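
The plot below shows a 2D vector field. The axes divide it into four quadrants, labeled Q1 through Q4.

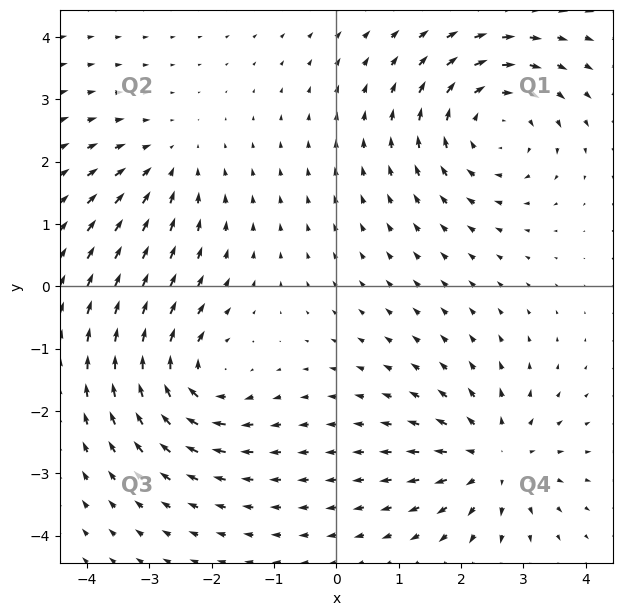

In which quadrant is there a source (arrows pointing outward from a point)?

Q4

The source sits at approximately (2.5, -2.8), which lies in quadrant Q4. The divergence there is about +5, positive as expected for a source.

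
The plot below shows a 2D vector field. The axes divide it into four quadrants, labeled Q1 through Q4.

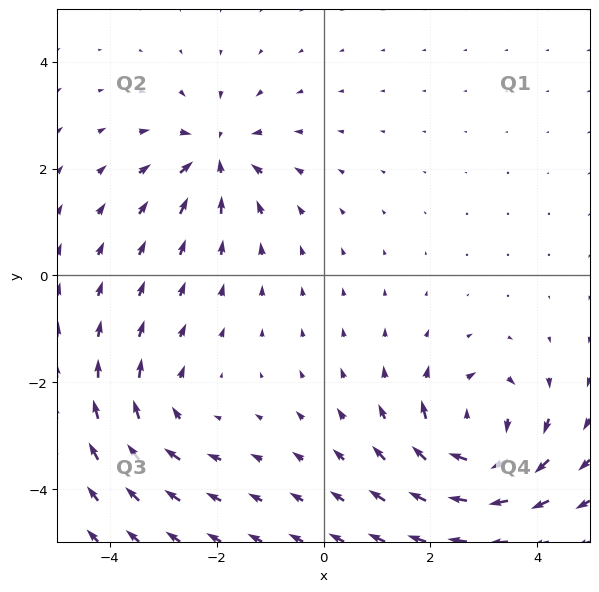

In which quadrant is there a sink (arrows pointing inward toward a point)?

The sink sits at approximately (-2.0, 2.2), which lies in quadrant Q2. The divergence there is about -4, negative as expected for a sink.

Q2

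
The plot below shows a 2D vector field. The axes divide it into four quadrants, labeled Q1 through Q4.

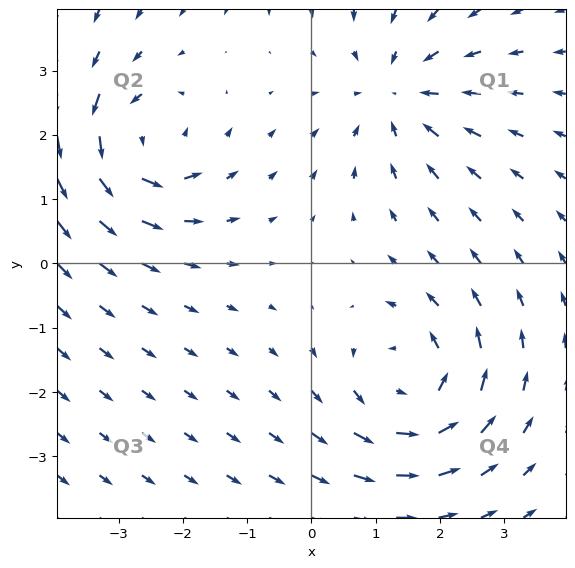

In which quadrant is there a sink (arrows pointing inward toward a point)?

Q1

The sink sits at approximately (1.3, 2.6), which lies in quadrant Q1. The divergence there is about -3, negative as expected for a sink.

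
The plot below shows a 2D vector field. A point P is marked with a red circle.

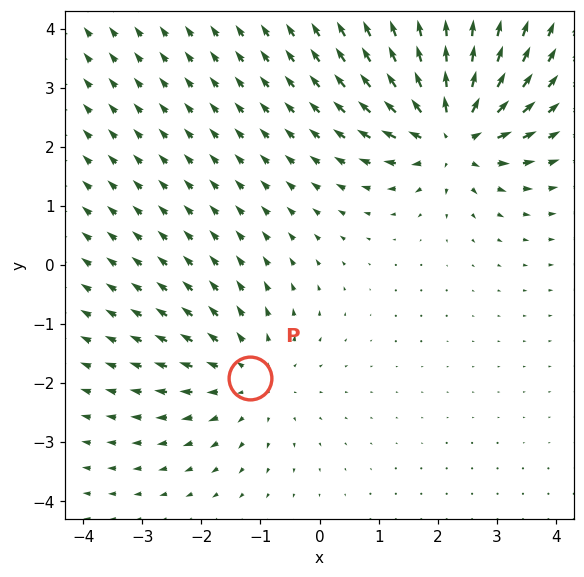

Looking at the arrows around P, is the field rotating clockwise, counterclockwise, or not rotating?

Near P at (-1.2, -1.9) the arrows show no circulation. The curl there is ≈0.

not rotating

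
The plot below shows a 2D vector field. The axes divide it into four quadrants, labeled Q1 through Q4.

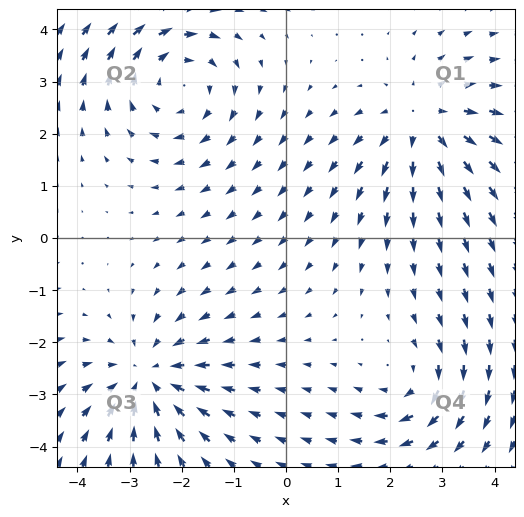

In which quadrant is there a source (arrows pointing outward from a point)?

The source sits at approximately (2.6, 2.2), which lies in quadrant Q1. The divergence there is about +4, positive as expected for a source.

Q1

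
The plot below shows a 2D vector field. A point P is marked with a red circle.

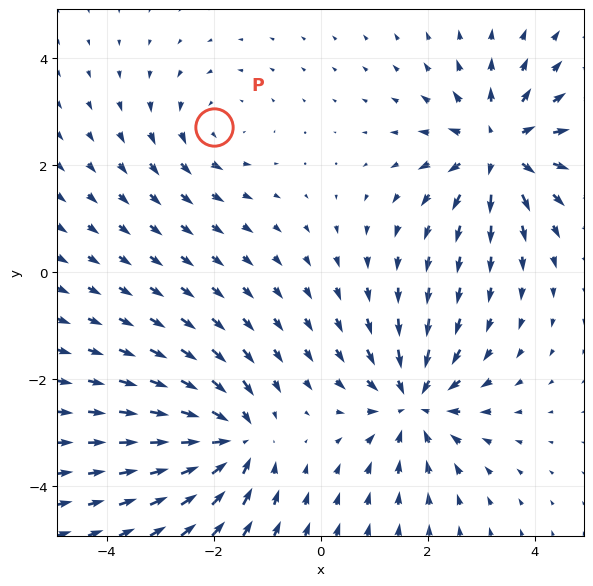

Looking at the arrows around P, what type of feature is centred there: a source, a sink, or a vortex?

vortex

At P (-2.0, 2.7) the arrows circulate counterclockwise. Divergence ≈0, curl about +3 — near-zero divergence with nonzero curl is a vortex.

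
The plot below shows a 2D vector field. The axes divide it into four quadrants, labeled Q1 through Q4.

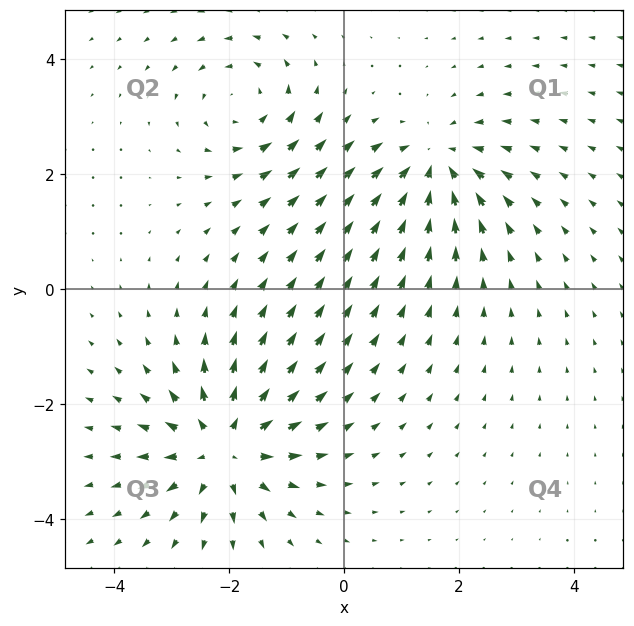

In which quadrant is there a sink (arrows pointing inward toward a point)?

Q1

The sink sits at approximately (1.6, 2.2), which lies in quadrant Q1. The divergence there is about -4, negative as expected for a sink.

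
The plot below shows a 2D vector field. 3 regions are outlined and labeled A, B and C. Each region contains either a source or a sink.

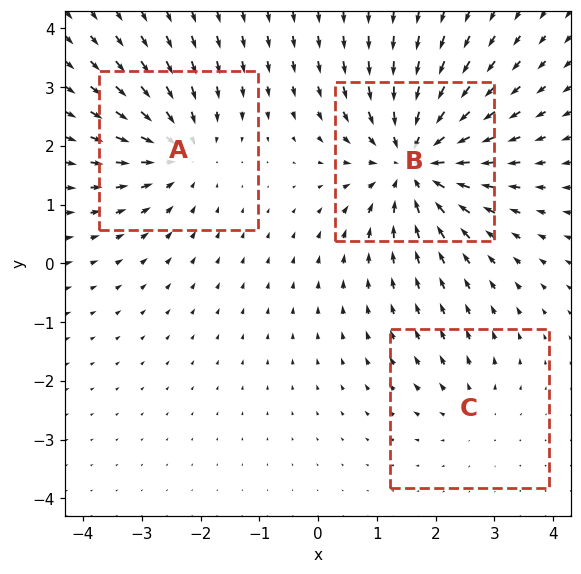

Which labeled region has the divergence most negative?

B

Divergence at each region's feature centre — A: about -3, B: about -5, C: about +2. Region B is most negative.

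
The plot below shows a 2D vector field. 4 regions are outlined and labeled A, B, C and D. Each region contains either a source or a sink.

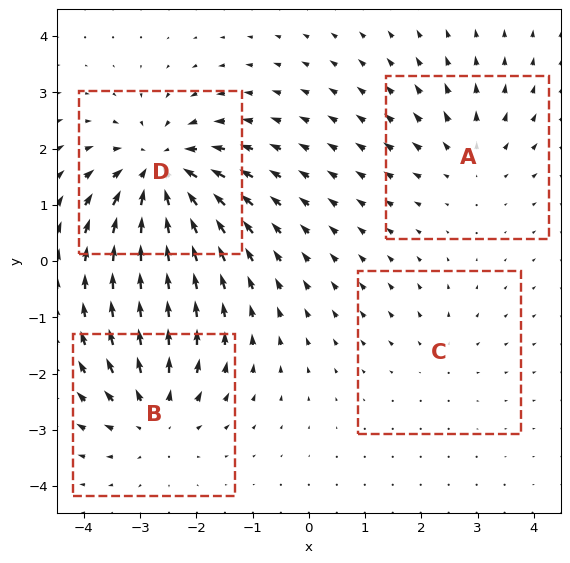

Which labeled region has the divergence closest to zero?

Divergence at each region's feature centre — A: about +3, B: about +5, C: about +2, D: about -7. Region C is closest to zero.

C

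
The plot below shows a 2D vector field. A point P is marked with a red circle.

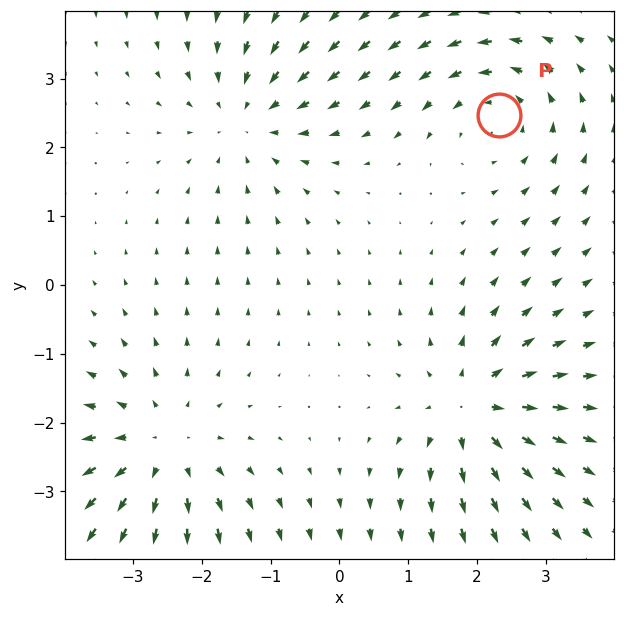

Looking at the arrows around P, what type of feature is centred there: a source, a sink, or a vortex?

At P (2.3, 2.5) the arrows circulate counterclockwise. Divergence ≈0, curl about +3 — near-zero divergence with nonzero curl is a vortex.

vortex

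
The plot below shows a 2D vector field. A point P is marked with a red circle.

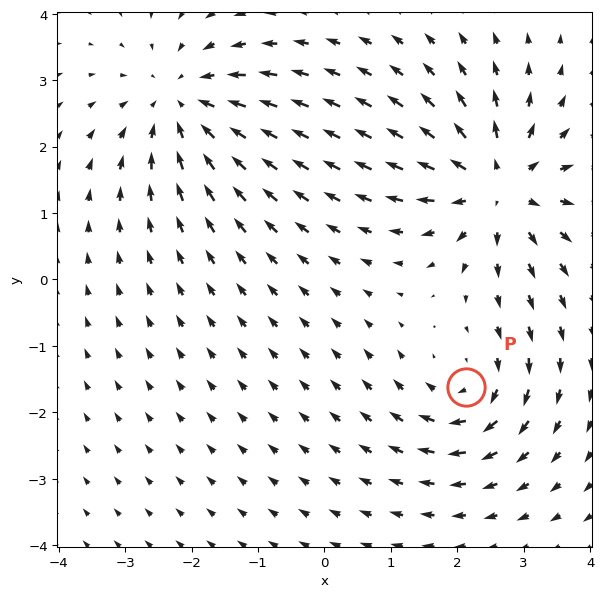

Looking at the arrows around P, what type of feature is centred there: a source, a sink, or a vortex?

vortex

At P (2.1, -1.6) the arrows circulate clockwise. Divergence ≈0, curl about -4 — near-zero divergence with nonzero curl is a vortex.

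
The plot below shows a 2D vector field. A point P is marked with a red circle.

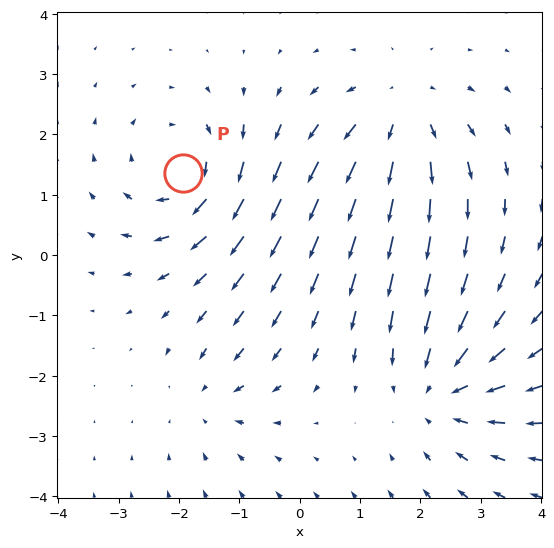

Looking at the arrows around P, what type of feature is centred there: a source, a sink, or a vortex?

vortex

At P (-1.9, 1.4) the arrows circulate clockwise. Divergence ≈0, curl about -5 — near-zero divergence with nonzero curl is a vortex.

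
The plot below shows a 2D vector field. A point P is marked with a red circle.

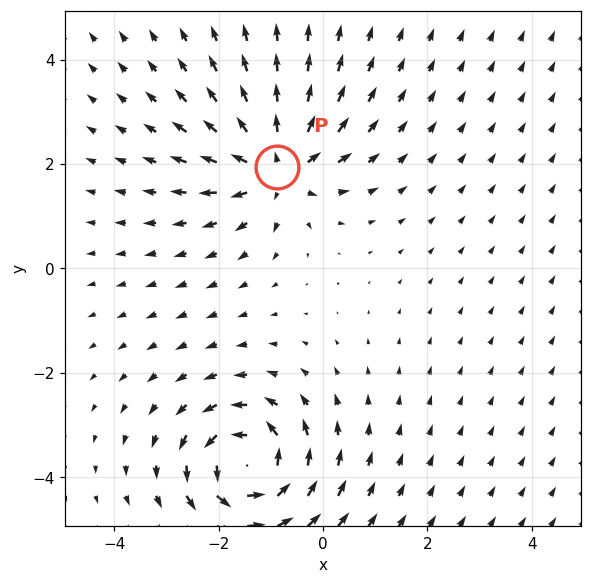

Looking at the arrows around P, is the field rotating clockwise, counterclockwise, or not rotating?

Near P at (-0.9, 1.9) the arrows show no circulation. The curl there is ≈0.

not rotating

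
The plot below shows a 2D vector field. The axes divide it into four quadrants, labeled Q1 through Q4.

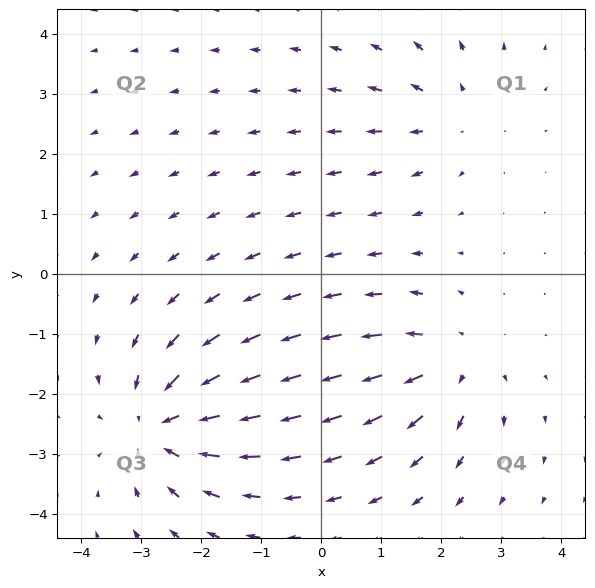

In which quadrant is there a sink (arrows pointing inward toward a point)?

Q3

The sink sits at approximately (-2.7, -2.5), which lies in quadrant Q3. The divergence there is about -4, negative as expected for a sink.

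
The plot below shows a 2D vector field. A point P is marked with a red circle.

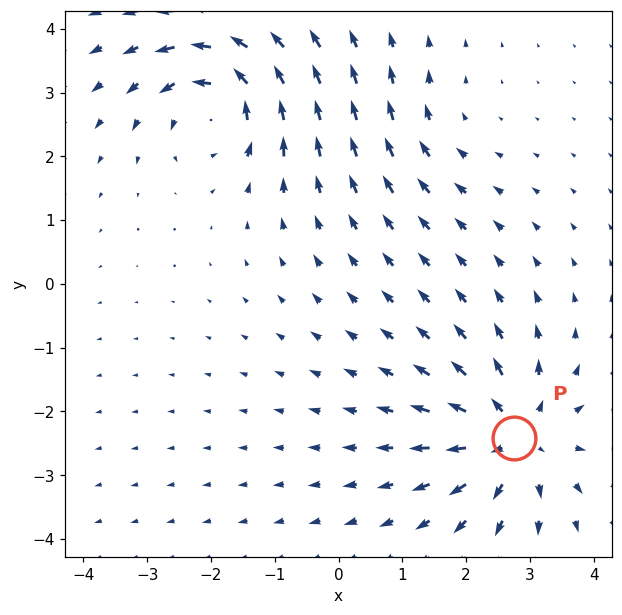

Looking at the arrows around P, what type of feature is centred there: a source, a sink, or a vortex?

At P (2.8, -2.4) the arrows spread outward. Divergence about +6, curl ≈0 — positive divergence with near-zero curl is a source.

source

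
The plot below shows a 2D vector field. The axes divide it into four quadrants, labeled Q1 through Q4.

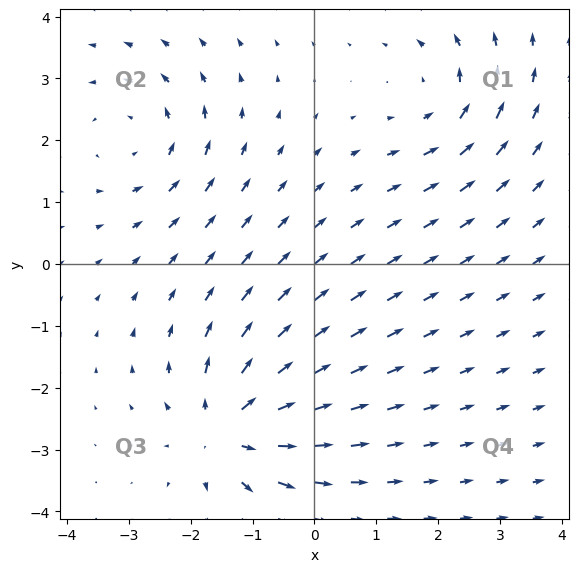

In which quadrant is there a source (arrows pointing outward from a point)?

Q3

The source sits at approximately (-1.4, -2.7), which lies in quadrant Q3. The divergence there is about +6, positive as expected for a source.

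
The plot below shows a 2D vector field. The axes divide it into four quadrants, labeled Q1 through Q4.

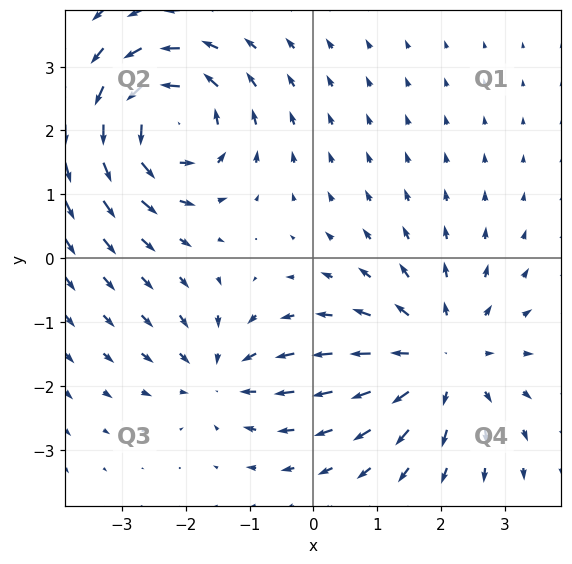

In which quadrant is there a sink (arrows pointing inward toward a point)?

The sink sits at approximately (-1.5, -1.8), which lies in quadrant Q3. The divergence there is about -3, negative as expected for a sink.

Q3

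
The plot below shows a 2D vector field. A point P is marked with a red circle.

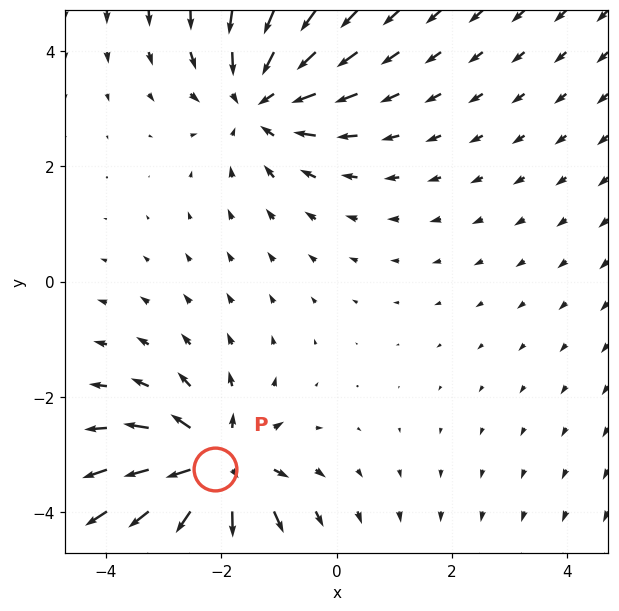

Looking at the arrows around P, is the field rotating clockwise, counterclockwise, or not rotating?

Near P at (-2.1, -3.2) the arrows show no circulation. The curl there is ≈0.

not rotating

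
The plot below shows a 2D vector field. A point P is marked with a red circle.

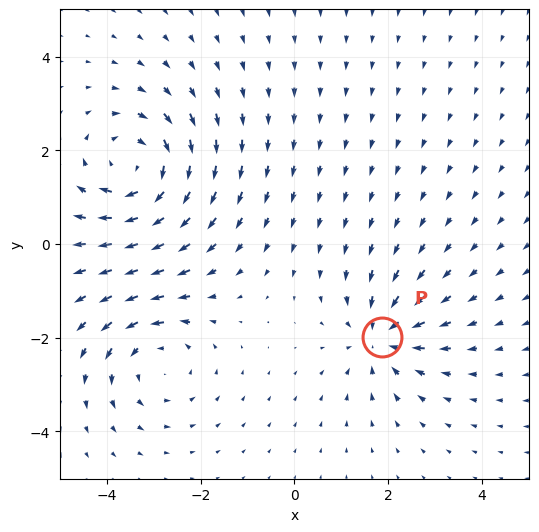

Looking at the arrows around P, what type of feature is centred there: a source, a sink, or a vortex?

sink

At P (1.9, -2.0) the arrows converge inward. Divergence about -4, curl ≈0 — negative divergence with near-zero curl is a sink.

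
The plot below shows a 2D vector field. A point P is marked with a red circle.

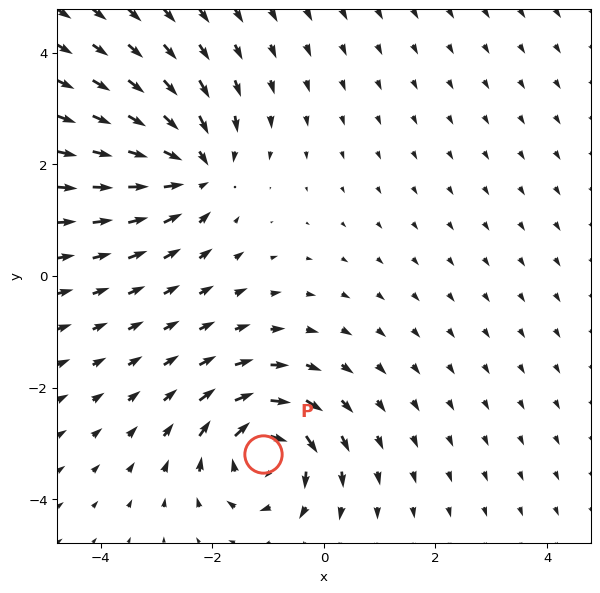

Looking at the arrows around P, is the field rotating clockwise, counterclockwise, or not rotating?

Near P at (-1.1, -3.2) the arrows circulate clockwise. The curl (z-component) there is about -6; negative curl means clockwise rotation.

clockwise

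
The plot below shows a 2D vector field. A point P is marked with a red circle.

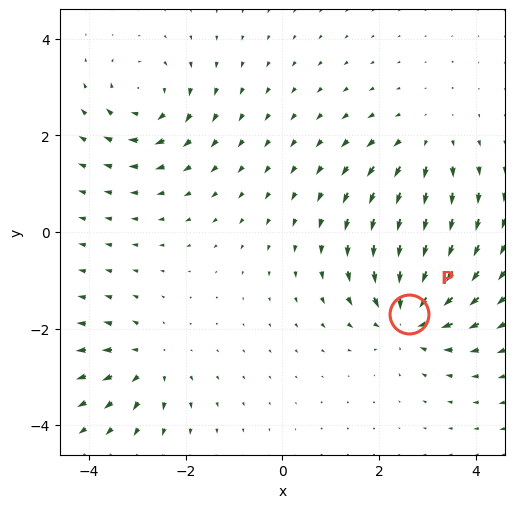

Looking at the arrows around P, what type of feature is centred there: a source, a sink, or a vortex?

sink

At P (2.6, -1.7) the arrows converge inward. Divergence about -5, curl ≈0 — negative divergence with near-zero curl is a sink.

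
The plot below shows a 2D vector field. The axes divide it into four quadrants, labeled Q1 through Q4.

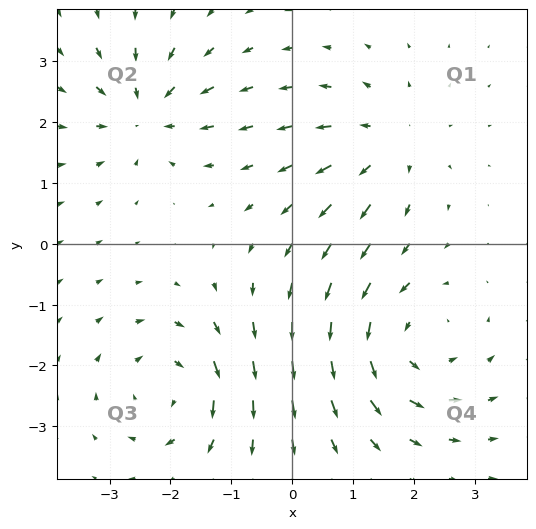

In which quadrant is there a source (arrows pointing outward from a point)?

The source sits at approximately (1.6, 1.6), which lies in quadrant Q1. The divergence there is about +4, positive as expected for a source.

Q1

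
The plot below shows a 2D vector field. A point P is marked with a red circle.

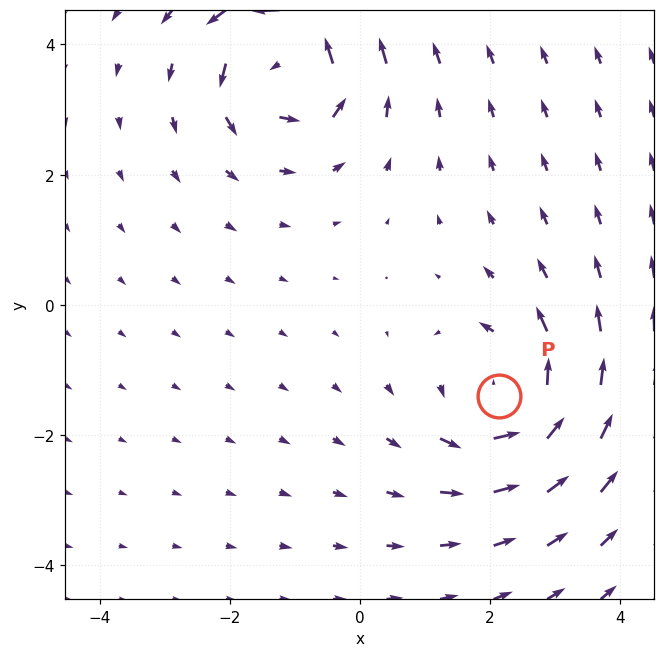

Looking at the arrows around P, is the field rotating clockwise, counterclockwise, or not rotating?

counterclockwise

Near P at (2.1, -1.4) the arrows circulate counterclockwise. The curl (z-component) there is about +5; positive curl means counterclockwise rotation.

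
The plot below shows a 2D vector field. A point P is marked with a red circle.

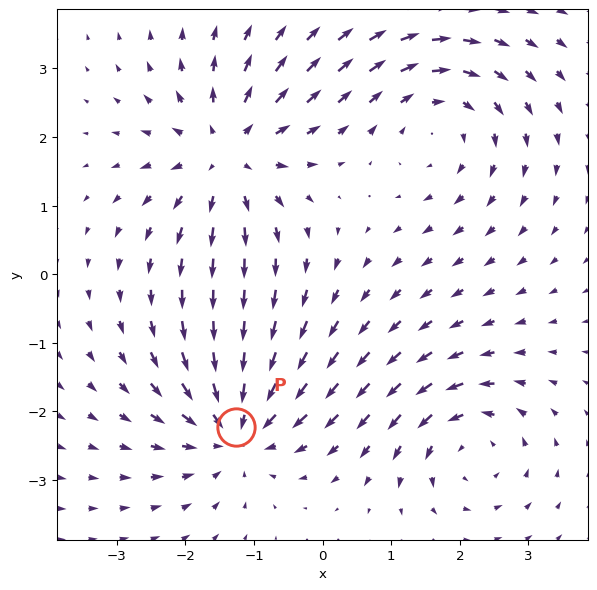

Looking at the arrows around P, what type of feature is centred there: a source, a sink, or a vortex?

At P (-1.3, -2.2) the arrows converge inward. Divergence about -5, curl ≈0 — negative divergence with near-zero curl is a sink.

sink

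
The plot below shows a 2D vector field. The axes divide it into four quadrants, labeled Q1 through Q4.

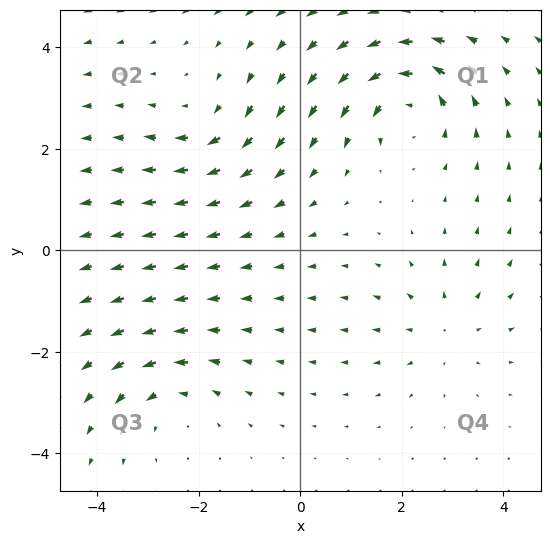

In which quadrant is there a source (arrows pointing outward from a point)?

Q4

The source sits at approximately (2.9, -1.6), which lies in quadrant Q4. The divergence there is about +2, positive as expected for a source.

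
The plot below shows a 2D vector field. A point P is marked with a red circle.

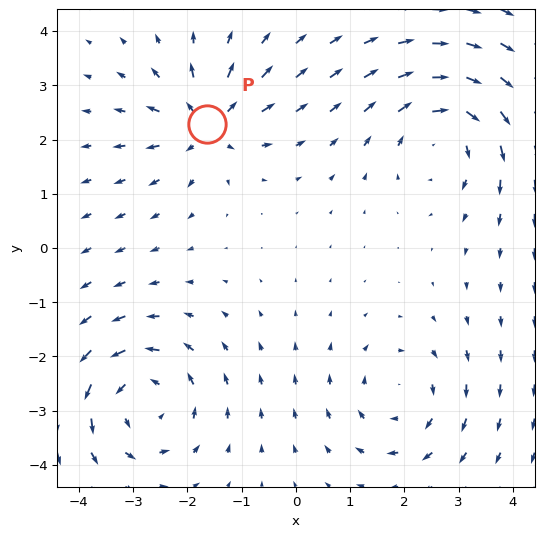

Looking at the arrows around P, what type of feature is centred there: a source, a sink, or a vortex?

At P (-1.6, 2.3) the arrows spread outward. Divergence about +5, curl ≈0 — positive divergence with near-zero curl is a source.

source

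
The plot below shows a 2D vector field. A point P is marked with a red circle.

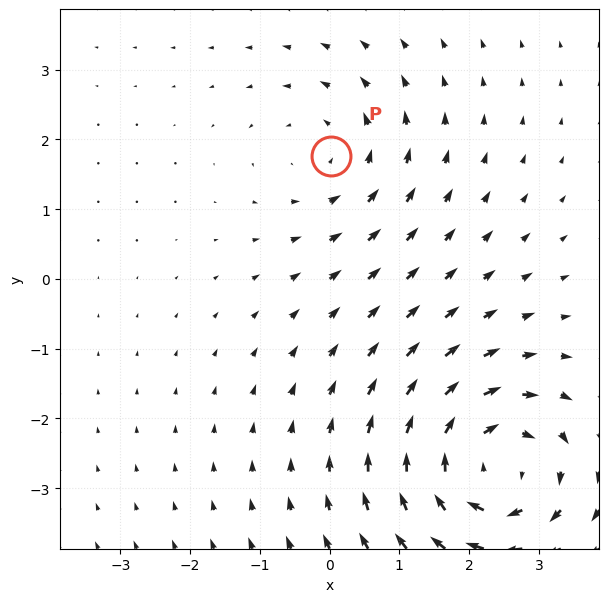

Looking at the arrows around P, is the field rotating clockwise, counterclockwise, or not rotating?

Near P at (0.0, 1.8) the arrows circulate counterclockwise. The curl (z-component) there is about +2; positive curl means counterclockwise rotation.

counterclockwise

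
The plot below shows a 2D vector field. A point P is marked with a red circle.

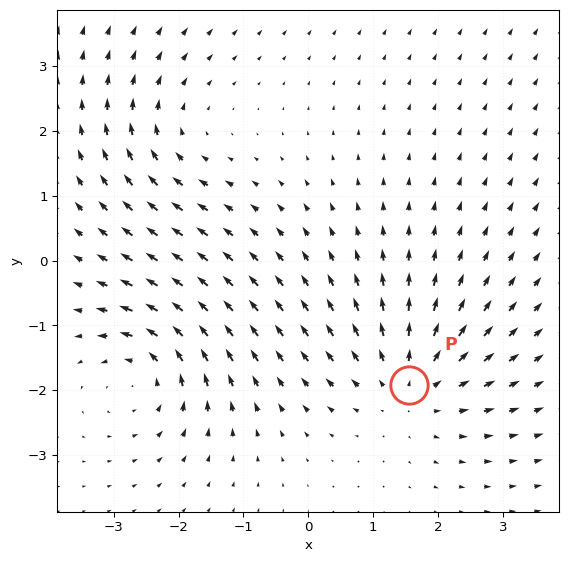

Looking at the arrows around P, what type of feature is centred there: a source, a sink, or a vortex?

source

At P (1.6, -1.9) the arrows spread outward. Divergence about +3, curl ≈0 — positive divergence with near-zero curl is a source.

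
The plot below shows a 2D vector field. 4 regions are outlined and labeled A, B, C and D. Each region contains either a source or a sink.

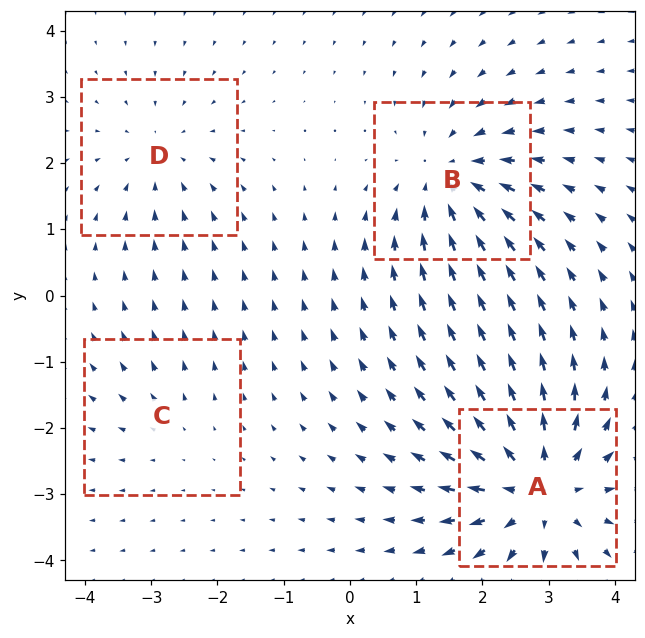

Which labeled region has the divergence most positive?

Divergence at each region's feature centre — A: about +6, B: about -5, C: about +2, D: about -3. Region A is most positive.

A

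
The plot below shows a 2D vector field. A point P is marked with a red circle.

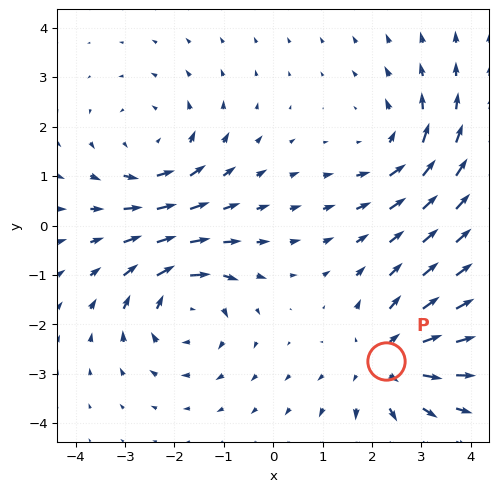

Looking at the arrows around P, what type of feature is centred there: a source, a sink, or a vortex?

At P (2.3, -2.7) the arrows spread outward. Divergence about +4, curl ≈0 — positive divergence with near-zero curl is a source.

source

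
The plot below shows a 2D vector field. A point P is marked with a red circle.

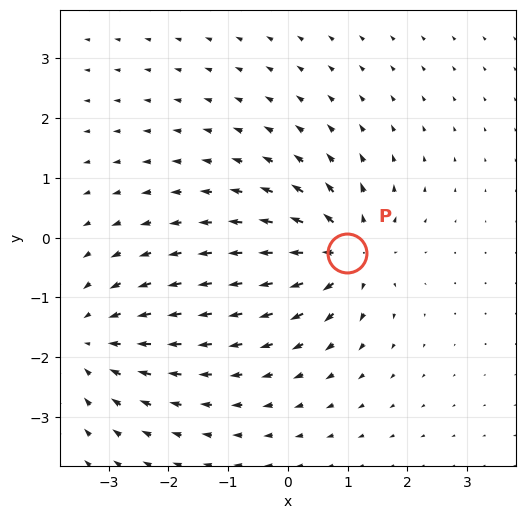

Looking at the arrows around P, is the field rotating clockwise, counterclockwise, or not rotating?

not rotating

Near P at (1.0, -0.3) the arrows show no circulation. The curl there is ≈0.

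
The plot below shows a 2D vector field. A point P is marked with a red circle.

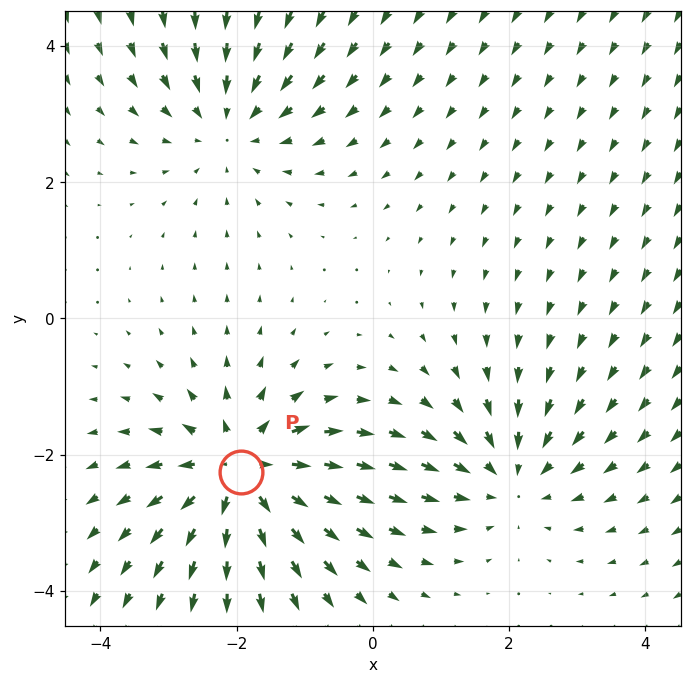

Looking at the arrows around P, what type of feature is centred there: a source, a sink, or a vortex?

source

At P (-1.9, -2.3) the arrows spread outward. Divergence about +4, curl ≈0 — positive divergence with near-zero curl is a source.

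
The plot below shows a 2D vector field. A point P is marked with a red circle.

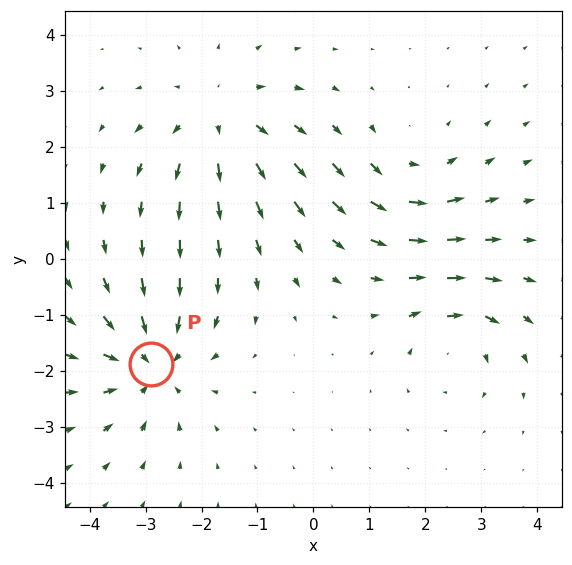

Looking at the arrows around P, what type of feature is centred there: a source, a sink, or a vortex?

sink

At P (-2.9, -1.9) the arrows converge inward. Divergence about -5, curl ≈0 — negative divergence with near-zero curl is a sink.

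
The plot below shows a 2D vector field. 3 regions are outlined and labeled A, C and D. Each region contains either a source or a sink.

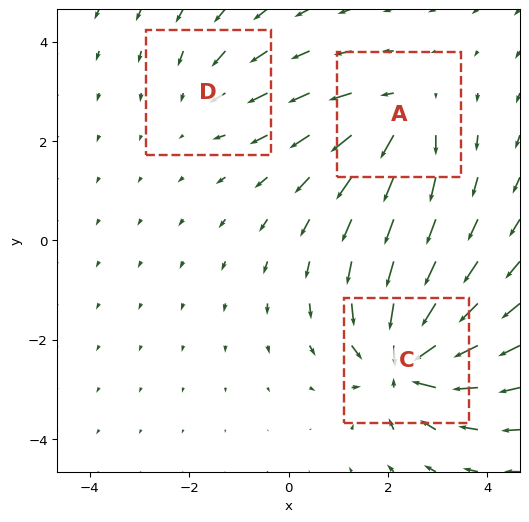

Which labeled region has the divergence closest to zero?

Divergence at each region's feature centre — A: about +4, C: about -6, D: about -2. Region D is closest to zero.

D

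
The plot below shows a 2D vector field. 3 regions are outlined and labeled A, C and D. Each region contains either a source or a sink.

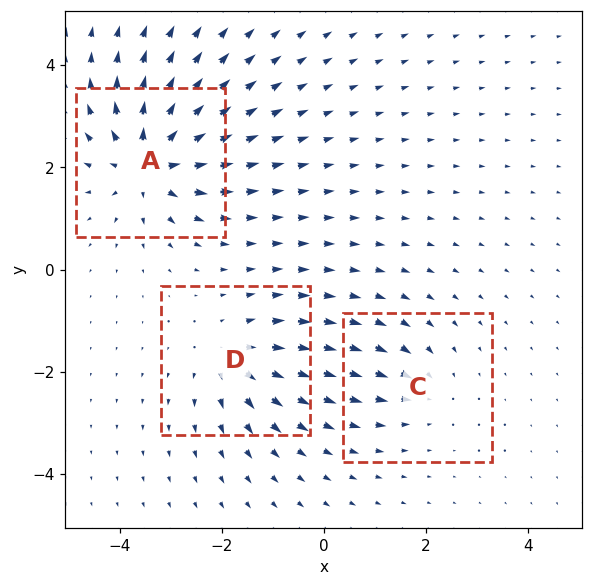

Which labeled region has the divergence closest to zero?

Divergence at each region's feature centre — A: about +6, C: about -2, D: about +4. Region C is closest to zero.

C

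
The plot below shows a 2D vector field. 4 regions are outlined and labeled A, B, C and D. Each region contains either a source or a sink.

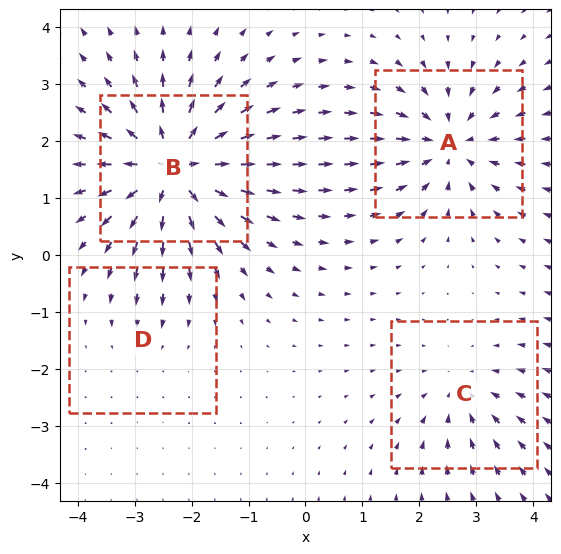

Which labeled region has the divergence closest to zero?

Divergence at each region's feature centre — A: about -5, B: about +8, C: about -3, D: about -2. Region D is closest to zero.

D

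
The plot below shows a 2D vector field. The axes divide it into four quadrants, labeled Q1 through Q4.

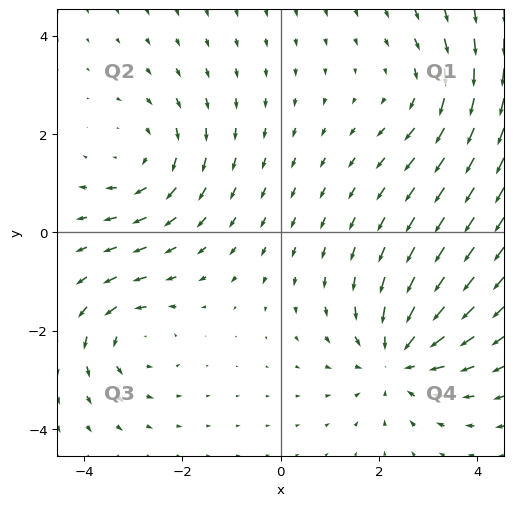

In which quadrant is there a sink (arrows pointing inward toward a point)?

Q4

The sink sits at approximately (2.4, -2.6), which lies in quadrant Q4. The divergence there is about -4, negative as expected for a sink.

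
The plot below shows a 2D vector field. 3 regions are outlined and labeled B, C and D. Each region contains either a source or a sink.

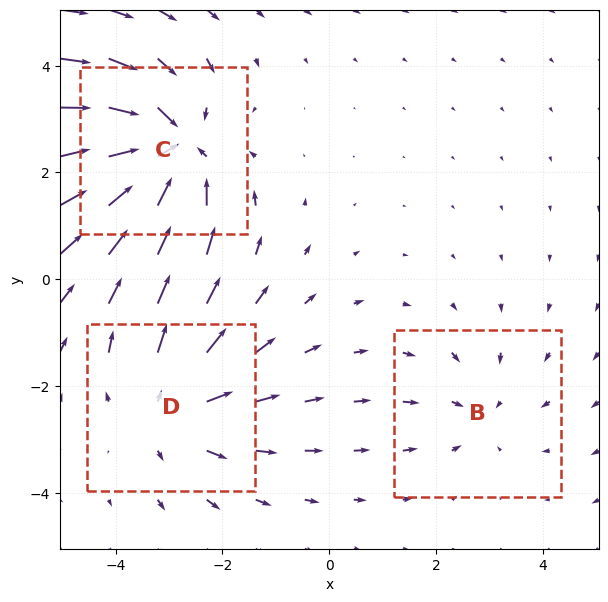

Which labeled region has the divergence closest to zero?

Divergence at each region's feature centre — B: about -2, C: about -4, D: about +3. Region B is closest to zero.

B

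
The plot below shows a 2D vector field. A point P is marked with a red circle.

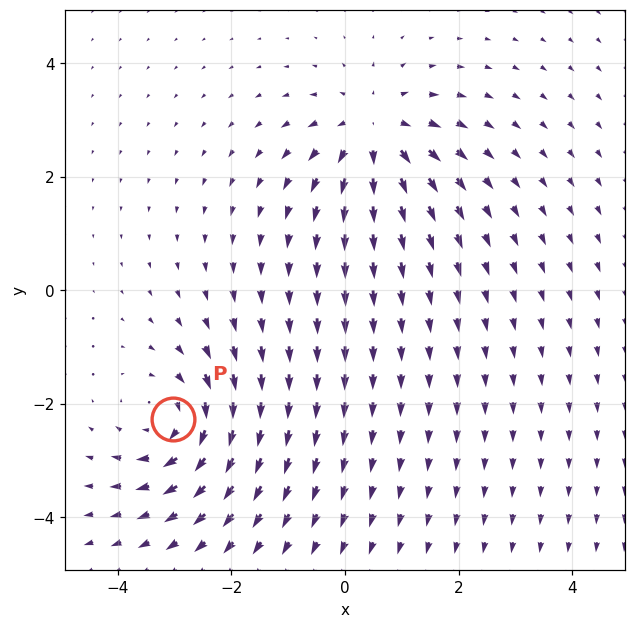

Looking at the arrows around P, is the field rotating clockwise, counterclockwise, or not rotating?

clockwise

Near P at (-3.0, -2.3) the arrows circulate clockwise. The curl (z-component) there is about -4; negative curl means clockwise rotation.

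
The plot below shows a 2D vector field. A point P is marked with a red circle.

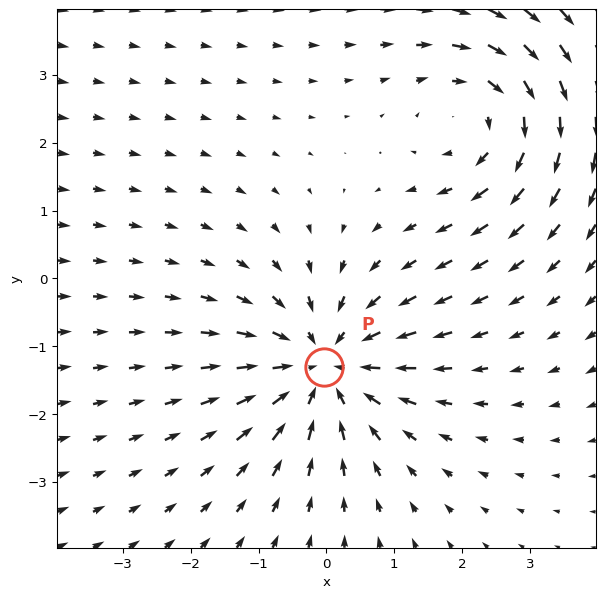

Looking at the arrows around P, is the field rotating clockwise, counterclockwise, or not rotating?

not rotating

Near P at (-0.0, -1.3) the arrows show no circulation. The curl there is ≈0.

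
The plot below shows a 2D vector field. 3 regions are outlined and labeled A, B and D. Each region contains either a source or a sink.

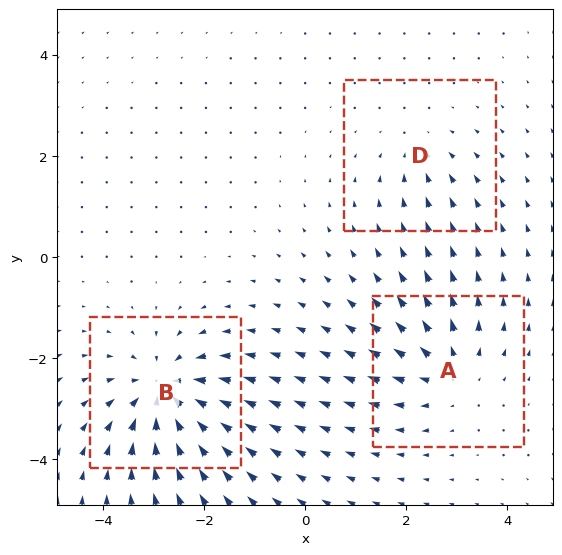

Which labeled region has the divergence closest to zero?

Divergence at each region's feature centre — A: about +4, B: about -5, D: about -2. Region D is closest to zero.

D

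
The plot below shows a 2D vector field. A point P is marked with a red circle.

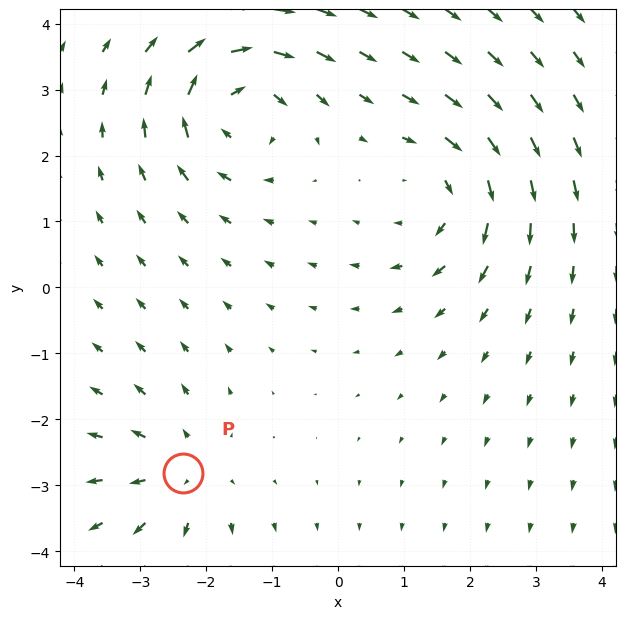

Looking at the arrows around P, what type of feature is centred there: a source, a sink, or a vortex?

At P (-2.4, -2.8) the arrows spread outward. Divergence about +3, curl ≈0 — positive divergence with near-zero curl is a source.

source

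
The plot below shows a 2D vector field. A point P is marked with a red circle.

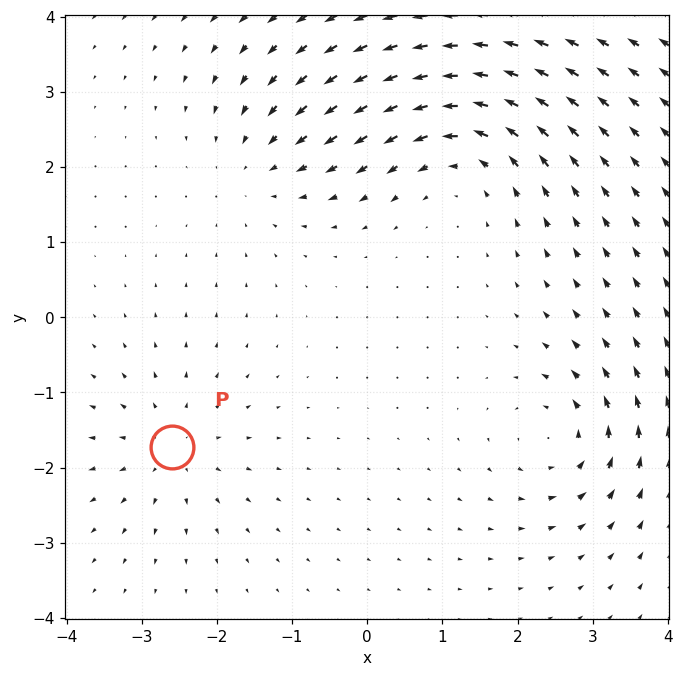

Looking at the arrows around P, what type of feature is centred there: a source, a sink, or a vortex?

source

At P (-2.6, -1.7) the arrows spread outward. Divergence about +3, curl ≈0 — positive divergence with near-zero curl is a source.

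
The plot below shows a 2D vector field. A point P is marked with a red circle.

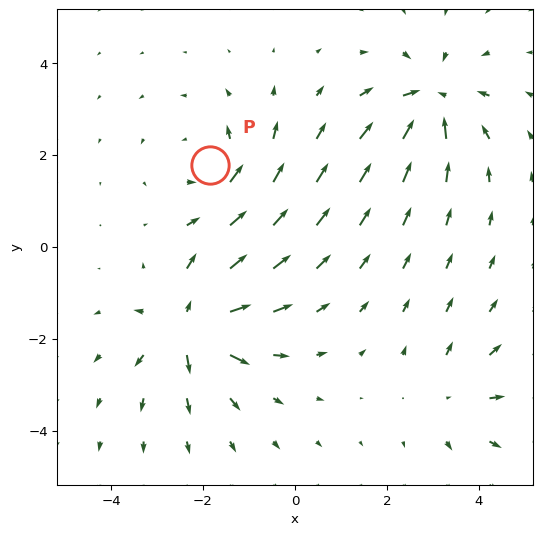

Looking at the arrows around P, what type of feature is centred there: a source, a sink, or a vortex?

vortex

At P (-1.9, 1.8) the arrows circulate counterclockwise. Divergence ≈0, curl about +4 — near-zero divergence with nonzero curl is a vortex.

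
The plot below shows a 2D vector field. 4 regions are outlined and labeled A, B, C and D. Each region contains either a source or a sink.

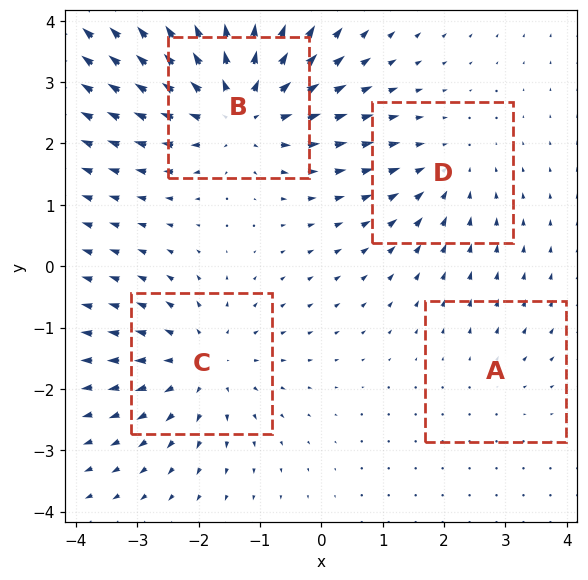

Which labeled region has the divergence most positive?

B

Divergence at each region's feature centre — A: about +2, B: about +6, C: about +4, D: about -3. Region B is most positive.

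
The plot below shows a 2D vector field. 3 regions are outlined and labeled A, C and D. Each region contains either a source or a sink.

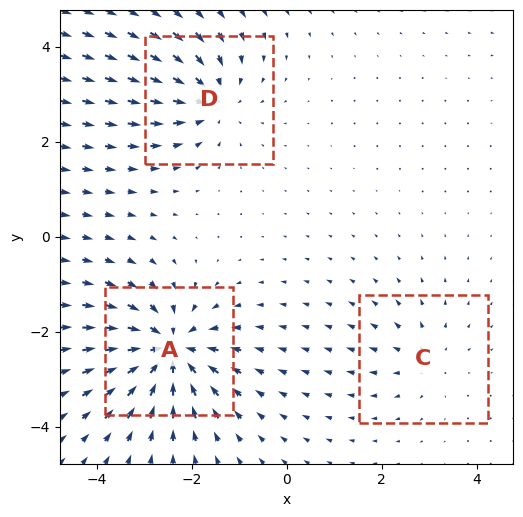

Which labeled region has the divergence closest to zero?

Divergence at each region's feature centre — A: about -6, C: about +2, D: about -4. Region C is closest to zero.

C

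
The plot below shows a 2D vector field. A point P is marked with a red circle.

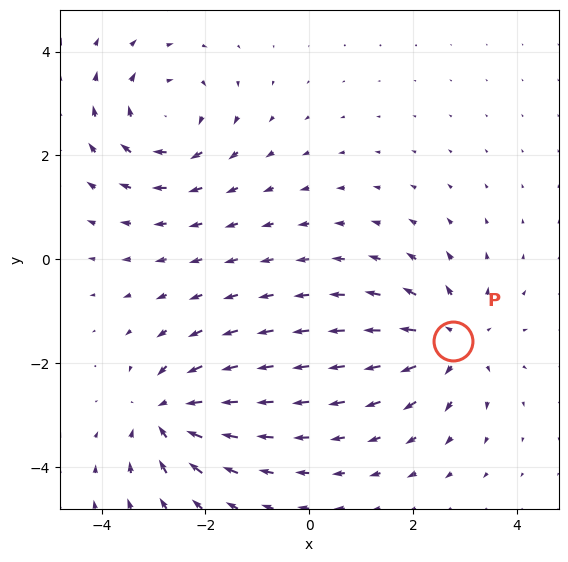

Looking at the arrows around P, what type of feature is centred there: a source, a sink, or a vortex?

At P (2.8, -1.6) the arrows spread outward. Divergence about +5, curl ≈0 — positive divergence with near-zero curl is a source.

source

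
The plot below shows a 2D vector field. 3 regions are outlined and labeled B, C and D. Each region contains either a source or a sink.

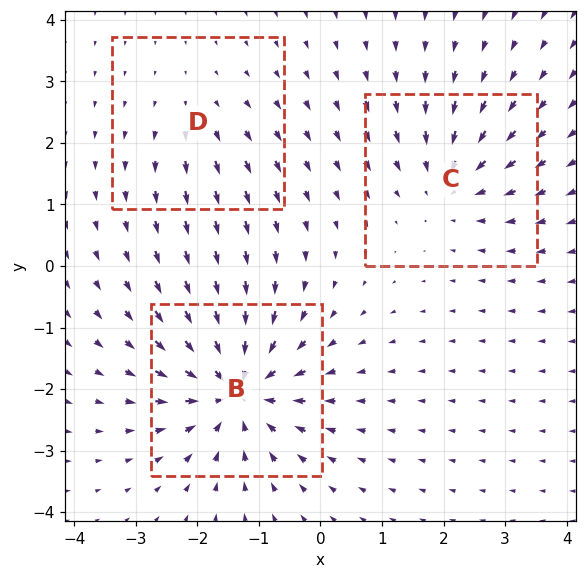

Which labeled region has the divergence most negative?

Divergence at each region's feature centre — B: about -6, C: about -3, D: about +2. Region B is most negative.

B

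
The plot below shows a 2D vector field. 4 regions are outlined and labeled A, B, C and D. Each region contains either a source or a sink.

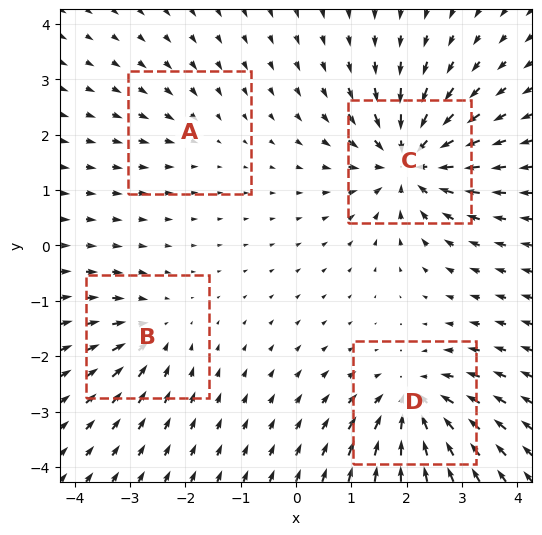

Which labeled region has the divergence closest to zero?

Divergence at each region's feature centre — A: about -2, B: about -4, C: about -8, D: about -6. Region A is closest to zero.

A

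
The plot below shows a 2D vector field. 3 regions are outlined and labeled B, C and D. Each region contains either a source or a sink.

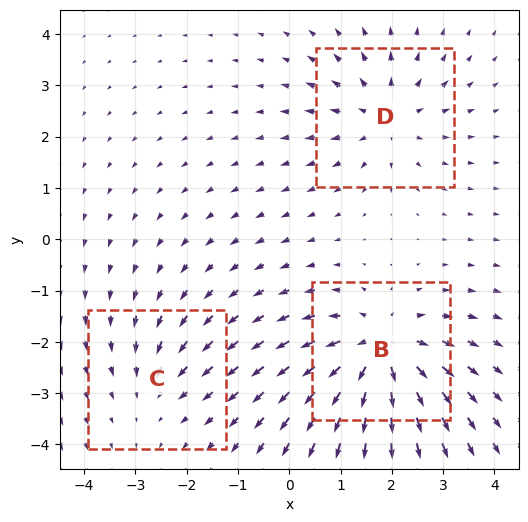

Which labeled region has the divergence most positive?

B

Divergence at each region's feature centre — B: about +5, C: about -2, D: about +3. Region B is most positive.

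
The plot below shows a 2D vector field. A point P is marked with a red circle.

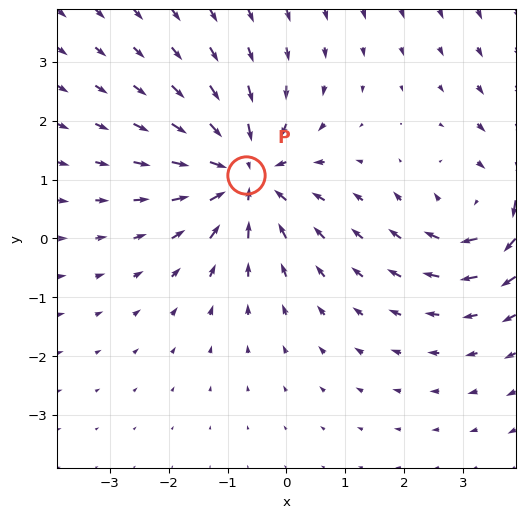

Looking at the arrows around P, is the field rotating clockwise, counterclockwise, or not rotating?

Near P at (-0.7, 1.1) the arrows show no circulation. The curl there is ≈0.

not rotating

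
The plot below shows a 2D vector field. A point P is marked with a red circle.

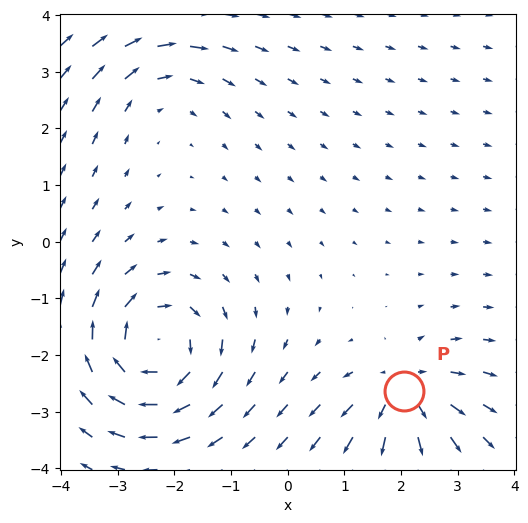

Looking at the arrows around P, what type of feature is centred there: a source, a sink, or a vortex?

source

At P (2.1, -2.6) the arrows spread outward. Divergence about +4, curl ≈0 — positive divergence with near-zero curl is a source.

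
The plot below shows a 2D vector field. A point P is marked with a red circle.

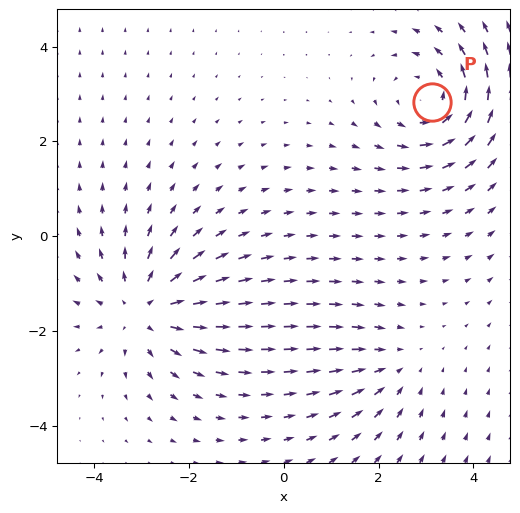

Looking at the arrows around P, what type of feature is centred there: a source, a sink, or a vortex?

At P (3.1, 2.8) the arrows circulate counterclockwise. Divergence ≈0, curl about +4 — near-zero divergence with nonzero curl is a vortex.

vortex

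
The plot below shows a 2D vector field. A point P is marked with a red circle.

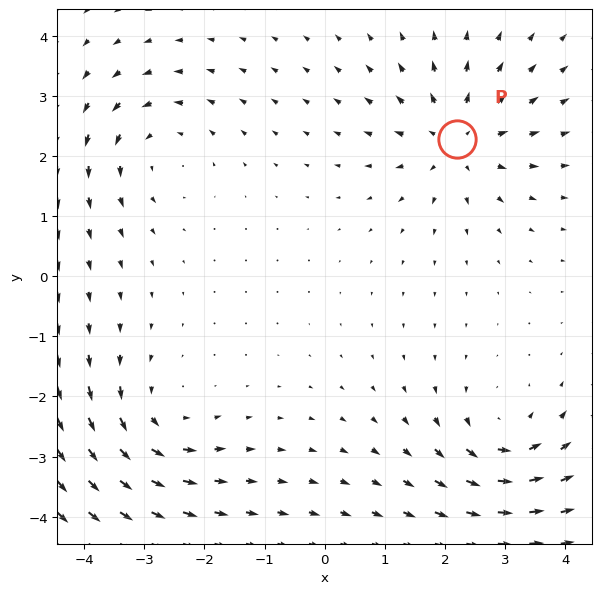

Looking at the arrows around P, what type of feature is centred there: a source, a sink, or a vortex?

source

At P (2.2, 2.3) the arrows spread outward. Divergence about +4, curl ≈0 — positive divergence with near-zero curl is a source.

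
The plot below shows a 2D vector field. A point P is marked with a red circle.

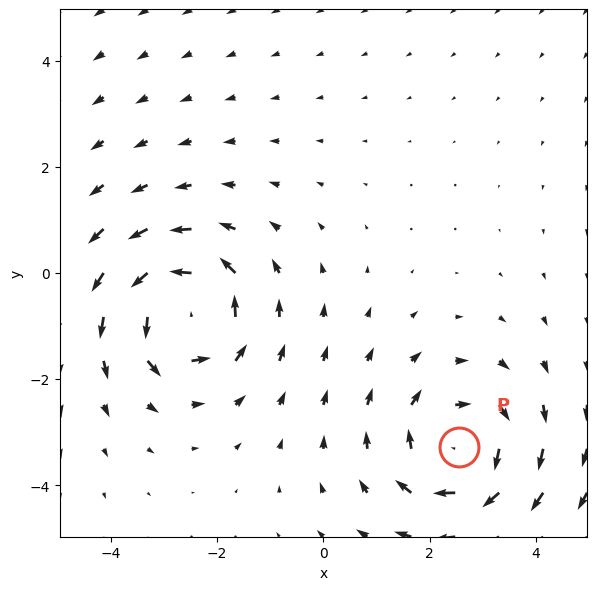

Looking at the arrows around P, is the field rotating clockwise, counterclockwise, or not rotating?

clockwise

Near P at (2.6, -3.3) the arrows circulate clockwise. The curl (z-component) there is about -3; negative curl means clockwise rotation.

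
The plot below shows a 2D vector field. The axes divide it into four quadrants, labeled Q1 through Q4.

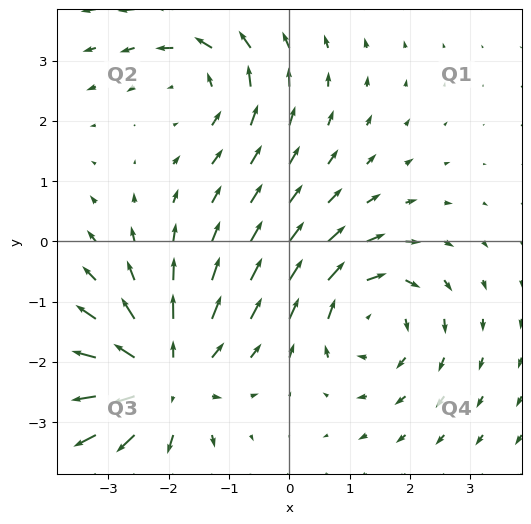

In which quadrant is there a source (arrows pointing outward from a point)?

Q3

The source sits at approximately (-2.1, -2.3), which lies in quadrant Q3. The divergence there is about +4, positive as expected for a source.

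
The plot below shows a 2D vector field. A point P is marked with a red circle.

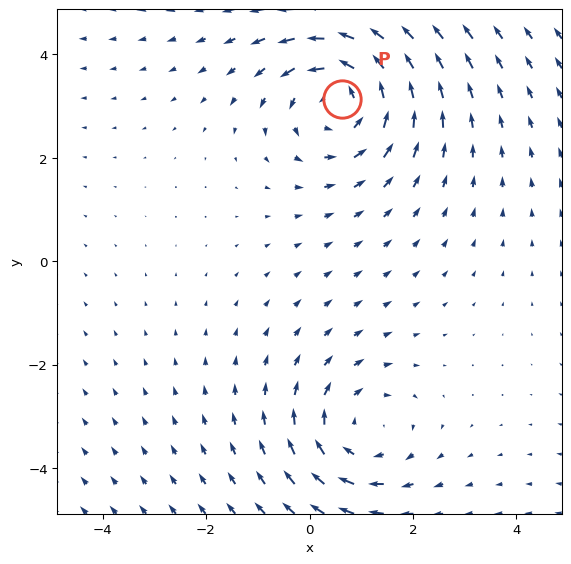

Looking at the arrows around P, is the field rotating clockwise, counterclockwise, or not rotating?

counterclockwise

Near P at (0.6, 3.1) the arrows circulate counterclockwise. The curl (z-component) there is about +3; positive curl means counterclockwise rotation.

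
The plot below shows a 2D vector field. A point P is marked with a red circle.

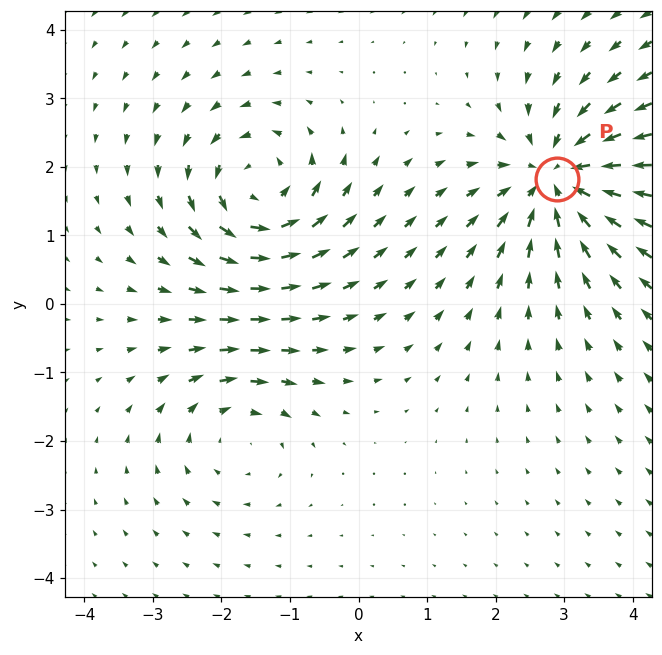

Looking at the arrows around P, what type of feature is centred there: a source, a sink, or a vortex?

sink

At P (2.9, 1.8) the arrows converge inward. Divergence about -5, curl ≈0 — negative divergence with near-zero curl is a sink.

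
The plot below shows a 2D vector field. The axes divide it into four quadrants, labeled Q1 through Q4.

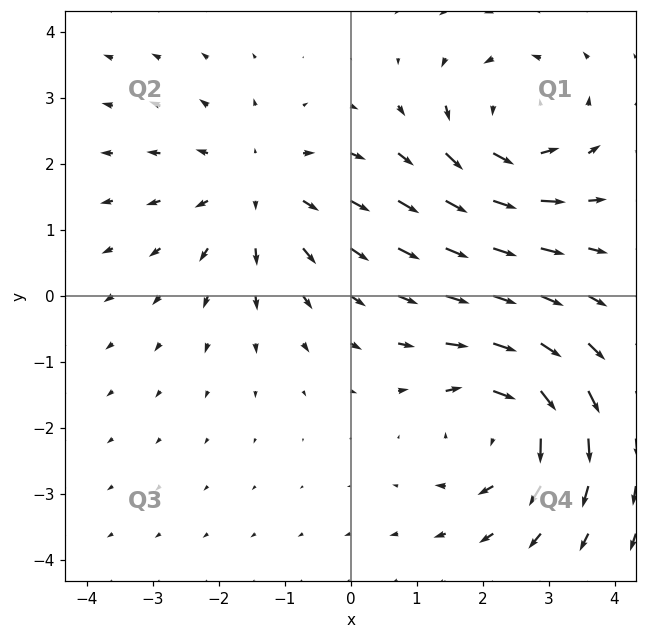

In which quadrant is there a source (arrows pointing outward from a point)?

Q2

The source sits at approximately (-1.4, 1.6), which lies in quadrant Q2. The divergence there is about +3, positive as expected for a source.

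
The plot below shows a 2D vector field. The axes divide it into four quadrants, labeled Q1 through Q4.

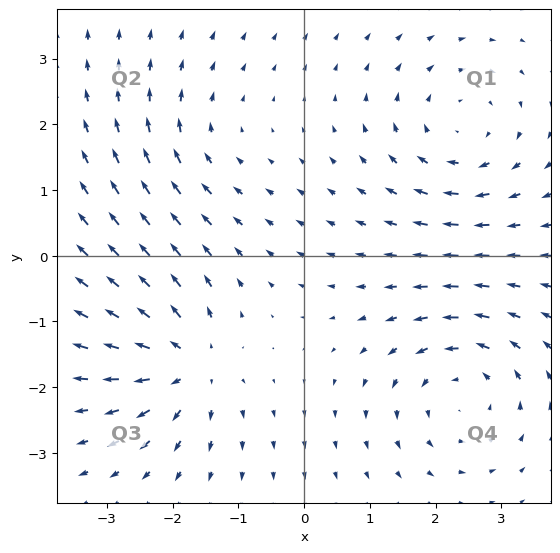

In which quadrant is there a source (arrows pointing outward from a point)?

Q3

The source sits at approximately (-1.8, -1.6), which lies in quadrant Q3. The divergence there is about +6, positive as expected for a source.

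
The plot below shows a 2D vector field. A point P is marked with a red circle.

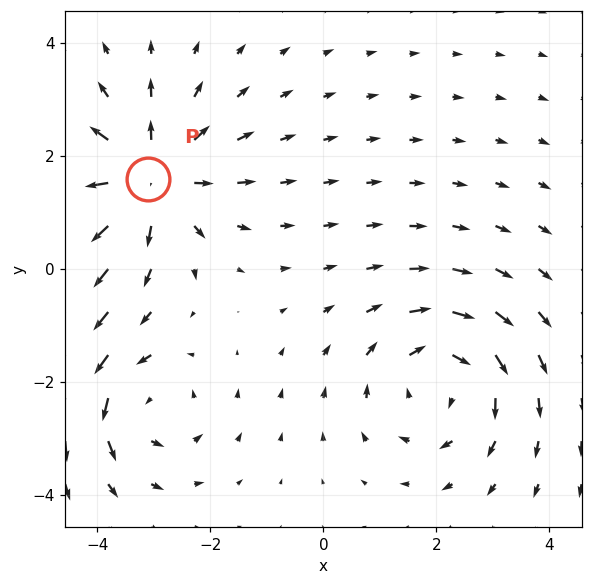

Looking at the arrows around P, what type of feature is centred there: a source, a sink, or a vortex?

At P (-3.1, 1.6) the arrows spread outward. Divergence about +5, curl ≈0 — positive divergence with near-zero curl is a source.

source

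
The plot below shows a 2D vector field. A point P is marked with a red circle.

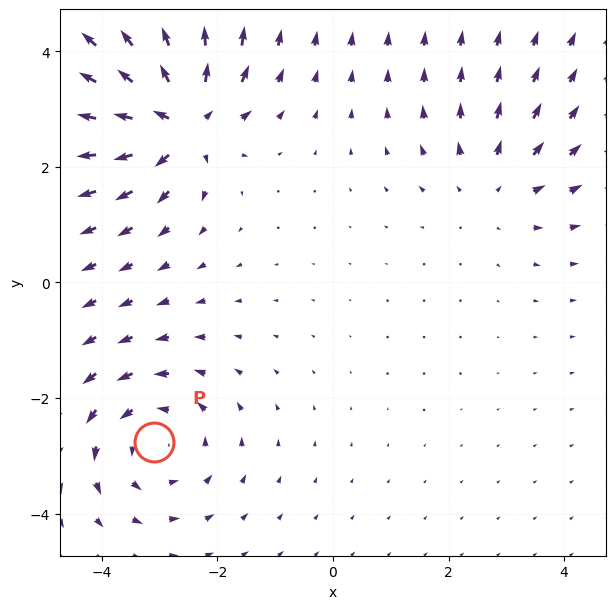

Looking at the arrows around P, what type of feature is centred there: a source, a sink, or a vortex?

vortex

At P (-3.1, -2.8) the arrows circulate counterclockwise. Divergence ≈0, curl about +3 — near-zero divergence with nonzero curl is a vortex.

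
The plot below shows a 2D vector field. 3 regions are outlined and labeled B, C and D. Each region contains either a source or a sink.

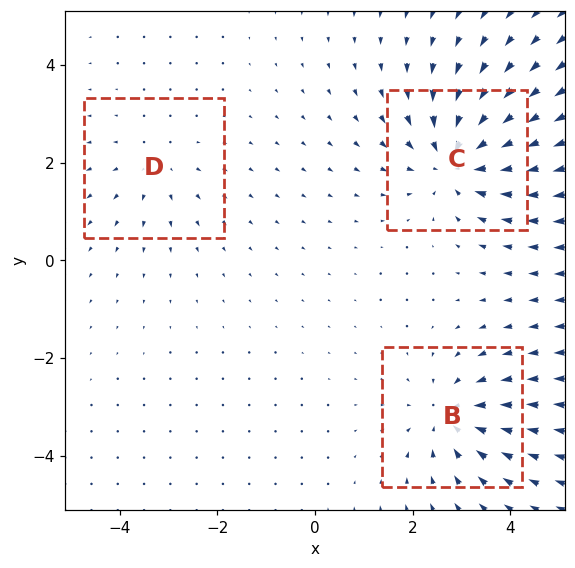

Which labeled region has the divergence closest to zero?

Divergence at each region's feature centre — B: about -3, C: about -5, D: about +2. Region D is closest to zero.

D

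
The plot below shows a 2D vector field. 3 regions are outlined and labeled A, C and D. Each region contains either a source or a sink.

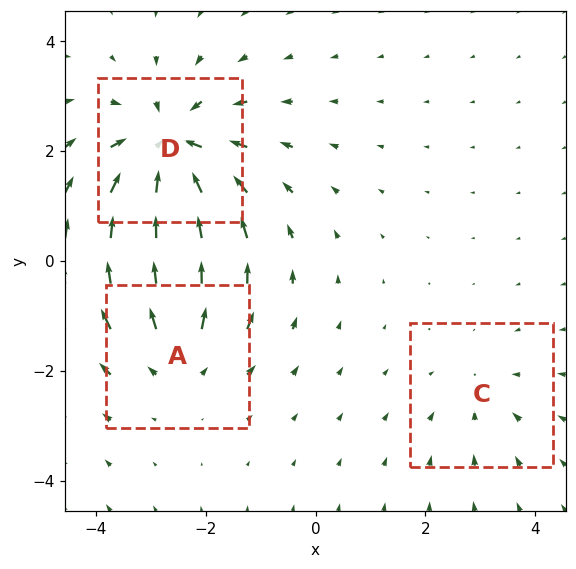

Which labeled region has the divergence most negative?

D

Divergence at each region's feature centre — A: about +3, C: about -2, D: about -5. Region D is most negative.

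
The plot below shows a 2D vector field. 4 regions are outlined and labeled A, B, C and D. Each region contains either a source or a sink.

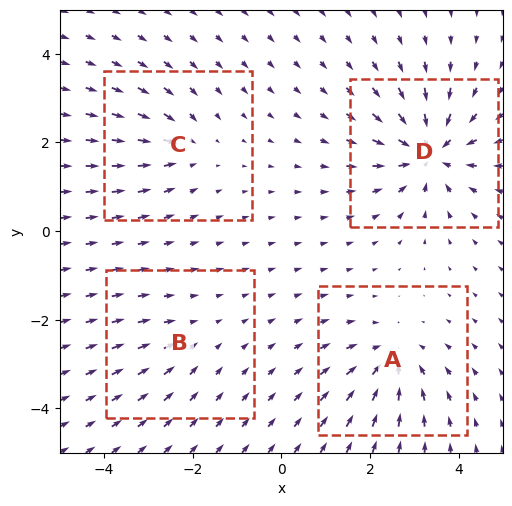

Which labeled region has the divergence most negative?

Divergence at each region's feature centre — A: about -5, B: about -2, C: about -4, D: about -8. Region D is most negative.

D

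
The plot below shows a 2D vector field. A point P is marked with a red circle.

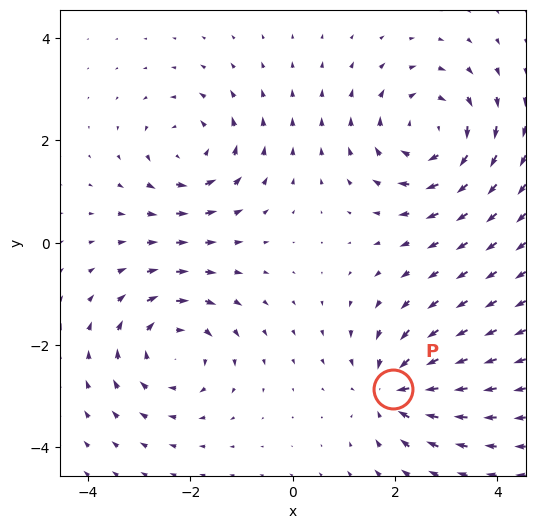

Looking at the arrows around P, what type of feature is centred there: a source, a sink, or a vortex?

sink

At P (2.0, -2.9) the arrows converge inward. Divergence about -5, curl ≈0 — negative divergence with near-zero curl is a sink.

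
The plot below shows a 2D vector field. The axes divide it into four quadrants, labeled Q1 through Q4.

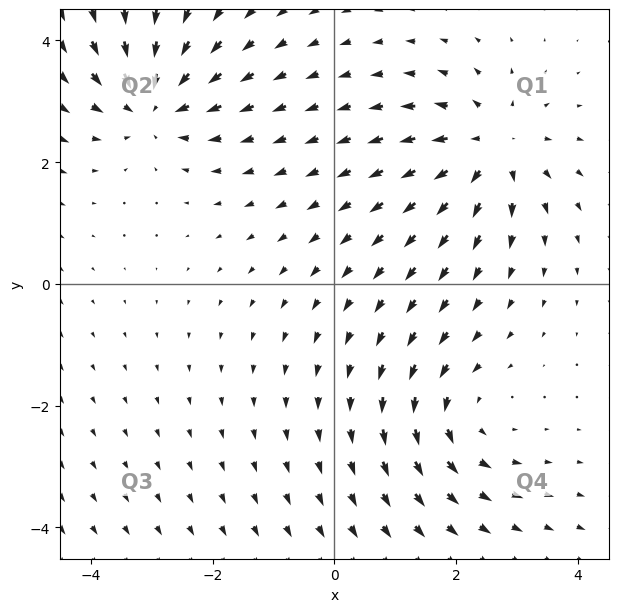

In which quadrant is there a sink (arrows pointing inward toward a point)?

The sink sits at approximately (-3.0, 3.0), which lies in quadrant Q2. The divergence there is about -5, negative as expected for a sink.

Q2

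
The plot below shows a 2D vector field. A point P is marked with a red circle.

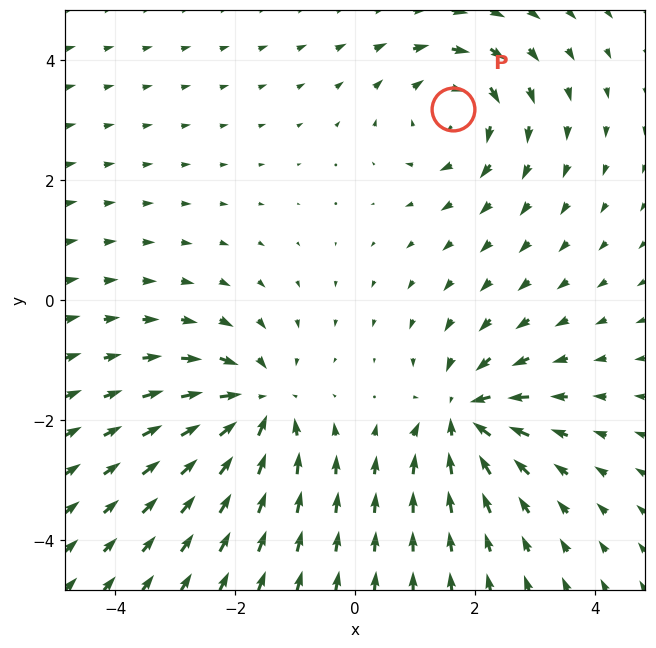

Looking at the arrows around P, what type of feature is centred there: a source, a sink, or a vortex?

vortex

At P (1.6, 3.2) the arrows circulate clockwise. Divergence ≈0, curl about -4 — near-zero divergence with nonzero curl is a vortex.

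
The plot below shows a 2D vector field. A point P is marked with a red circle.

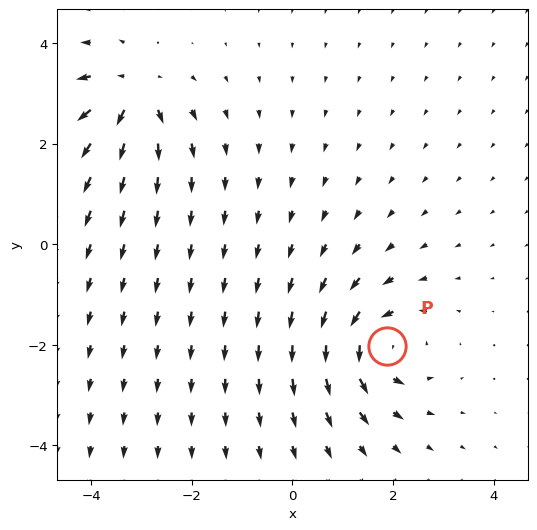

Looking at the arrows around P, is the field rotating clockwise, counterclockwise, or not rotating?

Near P at (1.9, -2.0) the arrows circulate counterclockwise. The curl (z-component) there is about +5; positive curl means counterclockwise rotation.

counterclockwise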